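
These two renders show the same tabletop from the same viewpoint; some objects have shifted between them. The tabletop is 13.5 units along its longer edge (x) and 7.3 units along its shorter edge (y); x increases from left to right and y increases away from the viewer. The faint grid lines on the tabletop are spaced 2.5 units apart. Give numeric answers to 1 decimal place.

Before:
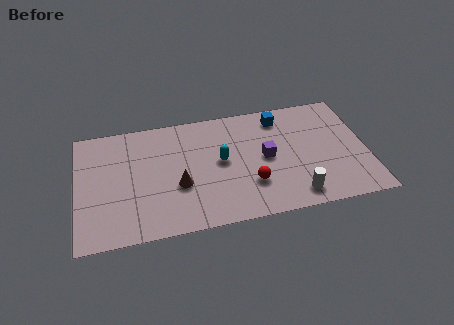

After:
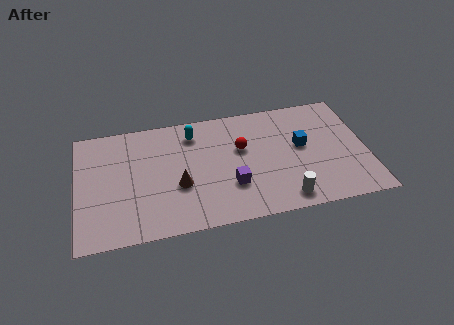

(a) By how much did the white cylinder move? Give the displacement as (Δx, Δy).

(-0.5, -0.1)

From the two frames, the white cylinder sits at roughly (10.0, 1.1) before and (9.5, 1.0) after.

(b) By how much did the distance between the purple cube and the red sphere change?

+0.6

The distance was about 1.7 in the first image and 2.3 in the second, so they moved 0.6 units further apart.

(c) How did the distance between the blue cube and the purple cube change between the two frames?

+1.3

The distance was about 2.5 in the first image and 3.8 in the second, so they moved 1.3 units further apart.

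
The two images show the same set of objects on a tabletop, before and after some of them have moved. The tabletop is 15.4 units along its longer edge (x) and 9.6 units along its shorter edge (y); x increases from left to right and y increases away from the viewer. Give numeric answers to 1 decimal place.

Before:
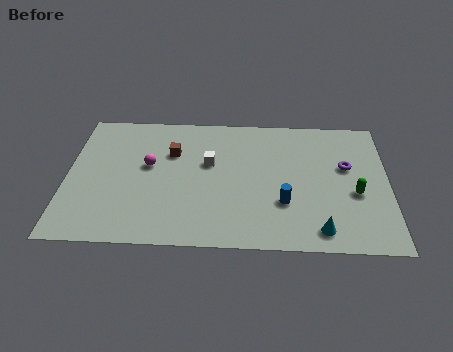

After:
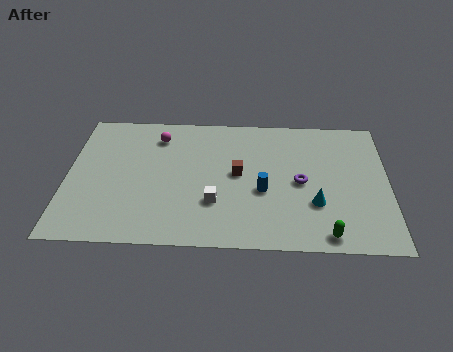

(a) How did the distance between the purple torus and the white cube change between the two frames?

-2.2

They were about 6.6 units apart before and 4.4 after — 2.2 units closer together.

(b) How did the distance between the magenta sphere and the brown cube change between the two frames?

+3.2

They were about 1.5 units apart before and 4.7 after — 3.2 units further apart.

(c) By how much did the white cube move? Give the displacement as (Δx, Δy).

(0.3, -2.8)

The white cube was at about (6.8, 5.8) and moved to about (7.1, 3.0).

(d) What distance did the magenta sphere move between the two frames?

2.2

The magenta sphere moved from about (3.9, 5.5) to (4.3, 7.7), a distance of √(0.4² + 2.2²) ≈ 2.2.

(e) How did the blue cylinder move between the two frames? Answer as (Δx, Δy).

(-1.0, 0.8)

From the two frames, the blue cylinder sits at roughly (10.4, 3.1) before and (9.4, 3.9) after.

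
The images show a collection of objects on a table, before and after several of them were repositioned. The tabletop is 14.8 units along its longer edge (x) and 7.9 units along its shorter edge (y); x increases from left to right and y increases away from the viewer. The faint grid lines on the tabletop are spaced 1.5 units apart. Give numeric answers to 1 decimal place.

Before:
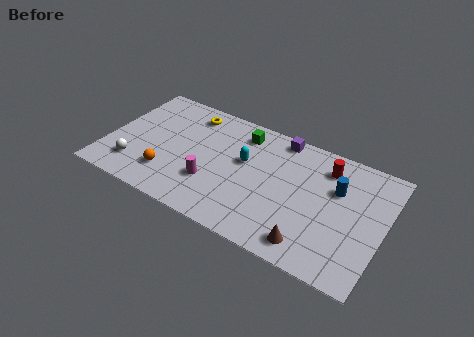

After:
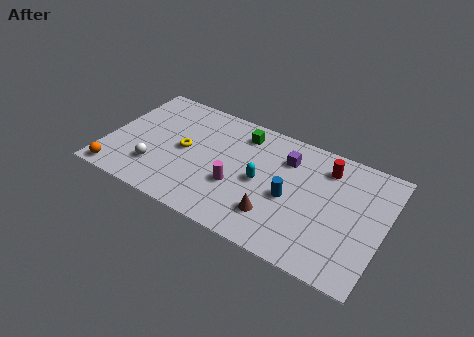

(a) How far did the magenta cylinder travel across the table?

1.4

The magenta cylinder was near (5.8, 2.5) before and (7.1, 2.9) after, so it travelled √(1.3² + 0.4²) ≈ 1.4 units.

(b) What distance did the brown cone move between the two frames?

2.2

The brown cone moved from about (11.3, 1.2) to (9.3, 2.0), a distance of √(2.0² + 0.8²) ≈ 2.2.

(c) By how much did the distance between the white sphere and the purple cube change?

-1.3

Before: roughly 8.9 units apart; after: 7.6. That's 1.3 units closer together.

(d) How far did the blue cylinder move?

2.9

The blue cylinder moved from about (12.2, 5.2) to (9.9, 3.5), a distance of √(2.3² + 1.7²) ≈ 2.9.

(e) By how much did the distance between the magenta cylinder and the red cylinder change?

-1.3

The distance was about 6.9 in the first image and 5.6 in the second, so they moved 1.3 units closer together.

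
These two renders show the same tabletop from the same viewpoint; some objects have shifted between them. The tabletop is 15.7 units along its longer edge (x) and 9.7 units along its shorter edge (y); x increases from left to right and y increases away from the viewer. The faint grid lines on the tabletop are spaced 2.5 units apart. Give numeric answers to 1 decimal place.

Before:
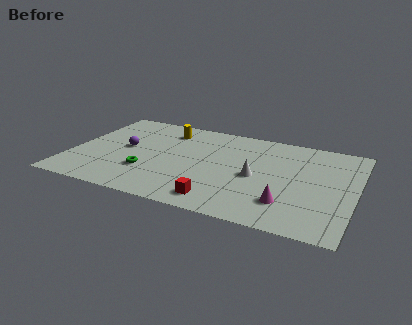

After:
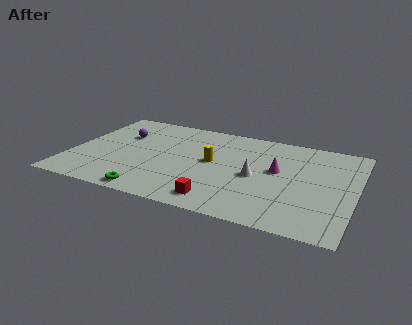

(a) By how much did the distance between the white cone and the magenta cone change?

-1.3

Before: roughly 2.8 units apart; after: 1.5. That's 1.3 units closer together.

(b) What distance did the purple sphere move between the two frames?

1.5

From (2.9, 5.1) to (2.5, 6.5), the purple sphere covered √(0.4² + 1.4²) ≈ 1.5 units.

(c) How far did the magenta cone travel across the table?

3.2

From (12.2, 2.4) to (11.4, 5.5), the magenta cone covered √(0.8² + 3.1²) ≈ 3.2 units.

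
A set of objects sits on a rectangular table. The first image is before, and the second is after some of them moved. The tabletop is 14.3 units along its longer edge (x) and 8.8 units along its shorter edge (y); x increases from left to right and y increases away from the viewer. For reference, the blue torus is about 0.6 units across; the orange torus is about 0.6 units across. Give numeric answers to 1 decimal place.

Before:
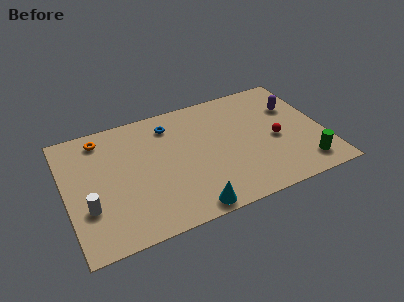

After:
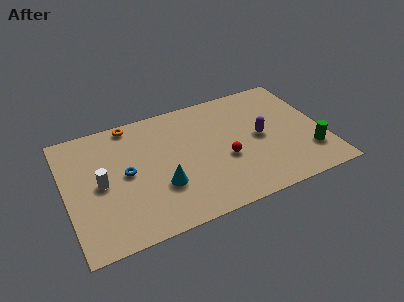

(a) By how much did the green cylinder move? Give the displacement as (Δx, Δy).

(0.4, 0.8)

The green cylinder was at about (12.9, 1.5) and moved to about (13.3, 2.3).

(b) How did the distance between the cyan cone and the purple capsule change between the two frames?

-2.4

The distance was about 8.3 in the first image and 5.9 in the second, so they moved 2.4 units closer together.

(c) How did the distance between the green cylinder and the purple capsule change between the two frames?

-1.2

Before: roughly 4.5 units apart; after: 3.3. That's 1.2 units closer together.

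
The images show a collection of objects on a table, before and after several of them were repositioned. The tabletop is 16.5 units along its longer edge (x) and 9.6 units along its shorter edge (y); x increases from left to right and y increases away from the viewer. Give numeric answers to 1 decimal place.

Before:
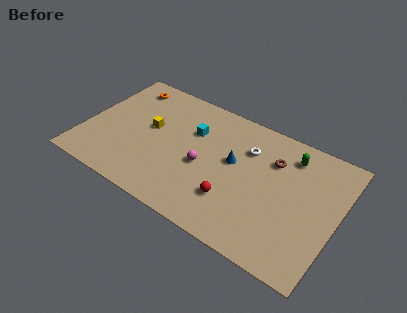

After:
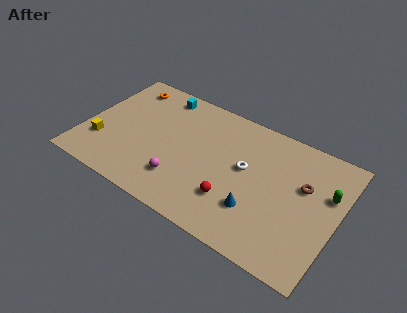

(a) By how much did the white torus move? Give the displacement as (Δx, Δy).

(0.1, -1.5)

The white torus was at about (10.4, 6.9) and moved to about (10.5, 5.4).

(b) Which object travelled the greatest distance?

the yellow cube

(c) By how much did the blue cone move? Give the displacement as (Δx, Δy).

(1.9, -2.7)

The blue cone started near (9.7, 5.5) and ended near (11.6, 2.8).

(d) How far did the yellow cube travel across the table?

3.8

The yellow cube was near (4.1, 5.4) before and (1.3, 2.8) after, so it travelled √(2.8² + 2.6²) ≈ 3.8 units.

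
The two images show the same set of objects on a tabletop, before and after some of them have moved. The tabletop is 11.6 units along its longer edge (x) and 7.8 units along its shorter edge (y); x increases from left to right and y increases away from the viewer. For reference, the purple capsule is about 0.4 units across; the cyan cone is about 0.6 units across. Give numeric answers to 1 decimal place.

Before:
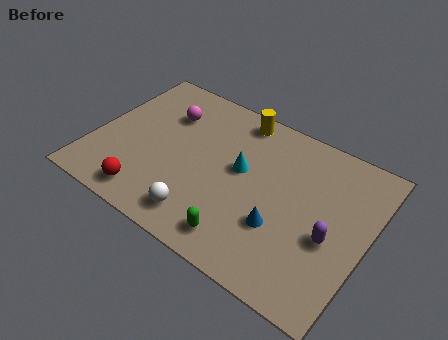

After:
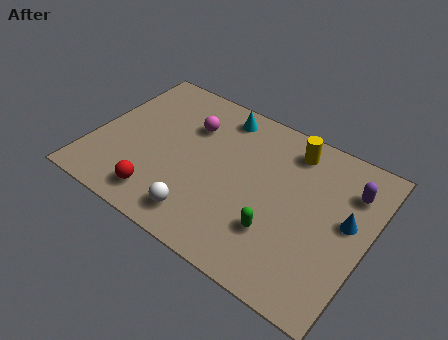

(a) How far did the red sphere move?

0.5

The red sphere was near (2.8, 1.1) before and (3.3, 1.3) after, so it travelled √(0.5² + 0.2²) ≈ 0.5 units.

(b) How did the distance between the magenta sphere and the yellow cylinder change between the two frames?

+1.1

Before: roughly 3.2 units apart; after: 4.3. That's 1.1 units further apart.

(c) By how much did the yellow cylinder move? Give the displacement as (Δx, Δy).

(2.4, -0.4)

The yellow cylinder started near (5.6, 6.9) and ended near (8.0, 6.5).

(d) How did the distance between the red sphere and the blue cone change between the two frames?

+2.4

They were about 5.6 units apart before and 8.0 after — 2.4 units further apart.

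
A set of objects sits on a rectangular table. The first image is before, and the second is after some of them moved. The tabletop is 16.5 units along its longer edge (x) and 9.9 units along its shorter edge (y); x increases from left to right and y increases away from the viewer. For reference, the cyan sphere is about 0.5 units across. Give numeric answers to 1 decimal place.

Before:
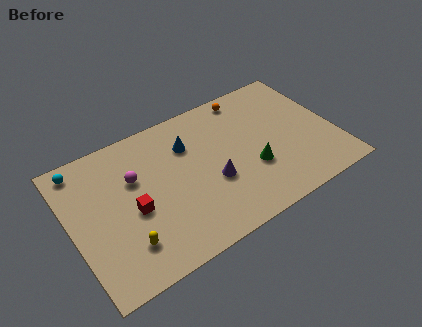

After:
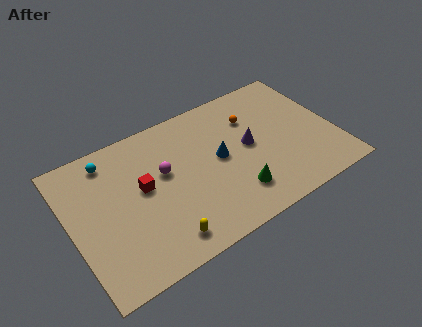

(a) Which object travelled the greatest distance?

the purple cone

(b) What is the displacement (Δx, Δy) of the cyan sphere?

(1.7, -0.3)

The cyan sphere started near (1.1, 8.7) and ended near (2.8, 8.4).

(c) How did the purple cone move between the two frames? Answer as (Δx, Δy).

(2.6, 1.4)

The purple cone was at about (8.6, 3.8) and moved to about (11.2, 5.2).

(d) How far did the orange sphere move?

1.7

From (11.7, 8.8) to (11.7, 7.1), the orange sphere covered √(0.0² + 1.7²) ≈ 1.7 units.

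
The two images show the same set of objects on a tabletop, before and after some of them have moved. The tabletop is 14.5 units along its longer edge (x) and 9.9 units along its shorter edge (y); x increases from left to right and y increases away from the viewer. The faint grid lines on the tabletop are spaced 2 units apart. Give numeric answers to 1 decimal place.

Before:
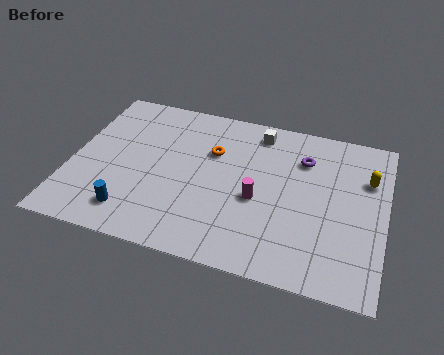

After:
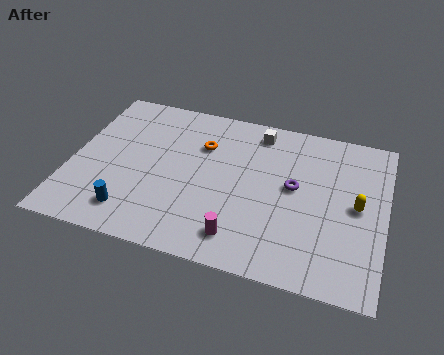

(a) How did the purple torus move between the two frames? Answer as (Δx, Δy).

(-0.3, -1.9)

From the two frames, the purple torus sits at roughly (10.6, 7.3) before and (10.3, 5.4) after.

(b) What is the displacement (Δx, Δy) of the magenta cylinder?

(-0.6, -2.5)

From the two frames, the magenta cylinder sits at roughly (8.7, 4.2) before and (8.1, 1.7) after.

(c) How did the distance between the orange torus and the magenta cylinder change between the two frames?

+2.3

The distance was about 3.3 in the first image and 5.6 in the second, so they moved 2.3 units further apart.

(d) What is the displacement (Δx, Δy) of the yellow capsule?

(-0.4, -1.8)

From the two frames, the yellow capsule sits at roughly (13.6, 6.8) before and (13.2, 5.0) after.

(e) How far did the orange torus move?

0.6

The orange torus moved from about (6.4, 6.6) to (5.9, 6.9), a distance of √(0.5² + 0.3²) ≈ 0.6.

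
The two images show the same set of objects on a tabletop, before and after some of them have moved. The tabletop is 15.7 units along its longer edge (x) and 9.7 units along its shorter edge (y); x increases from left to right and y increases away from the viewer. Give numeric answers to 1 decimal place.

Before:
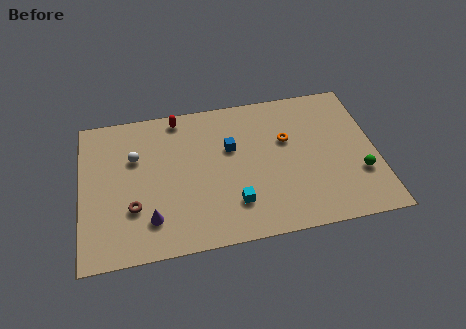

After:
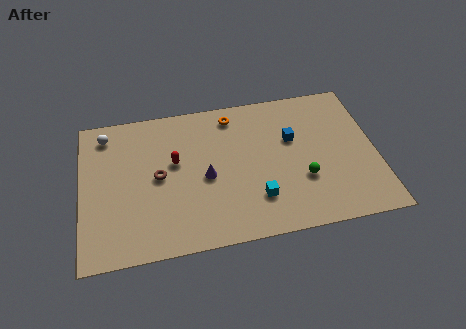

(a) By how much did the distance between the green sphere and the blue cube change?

-4.5

Before: roughly 7.3 units apart; after: 2.8. That's 4.5 units closer together.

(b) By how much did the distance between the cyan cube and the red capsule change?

-1.6

Before: roughly 6.9 units apart; after: 5.3. That's 1.6 units closer together.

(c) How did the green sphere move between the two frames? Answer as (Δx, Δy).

(-3.0, 0.2)

The green sphere started near (14.7, 3.1) and ended near (11.7, 3.3).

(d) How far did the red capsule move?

3.0

The red capsule moved from about (5.3, 8.7) to (5.0, 5.7), a distance of √(0.3² + 3.0²) ≈ 3.0.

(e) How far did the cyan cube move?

1.2

The cyan cube moved from about (8.0, 2.4) to (9.2, 2.5), a distance of √(1.2² + 0.1²) ≈ 1.2.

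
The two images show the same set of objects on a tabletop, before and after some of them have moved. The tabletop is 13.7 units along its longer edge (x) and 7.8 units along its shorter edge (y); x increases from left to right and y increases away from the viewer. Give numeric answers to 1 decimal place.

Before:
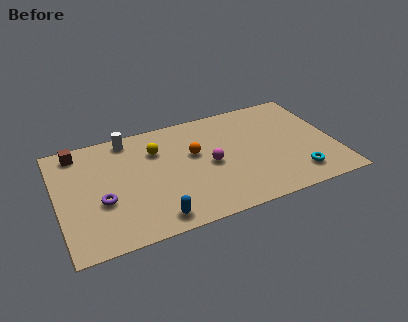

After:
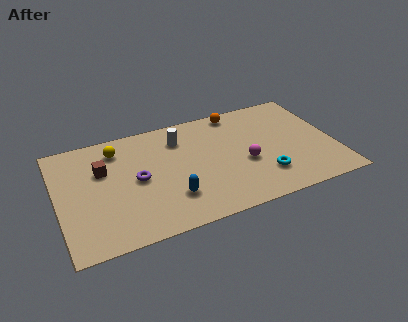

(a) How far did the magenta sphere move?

1.8

The magenta sphere moved from about (7.5, 3.7) to (9.2, 3.2), a distance of √(1.7² + 0.5²) ≈ 1.8.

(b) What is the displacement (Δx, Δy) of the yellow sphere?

(-1.9, 0.7)

From the two frames, the yellow sphere sits at roughly (5.0, 5.6) before and (3.1, 6.3) after.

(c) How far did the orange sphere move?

3.3

From (6.8, 4.7) to (9.2, 7.0), the orange sphere covered √(2.4² + 2.3²) ≈ 3.3 units.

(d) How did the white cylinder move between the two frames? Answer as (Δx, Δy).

(2.5, -0.9)

The white cylinder was at about (3.7, 6.9) and moved to about (6.2, 6.0).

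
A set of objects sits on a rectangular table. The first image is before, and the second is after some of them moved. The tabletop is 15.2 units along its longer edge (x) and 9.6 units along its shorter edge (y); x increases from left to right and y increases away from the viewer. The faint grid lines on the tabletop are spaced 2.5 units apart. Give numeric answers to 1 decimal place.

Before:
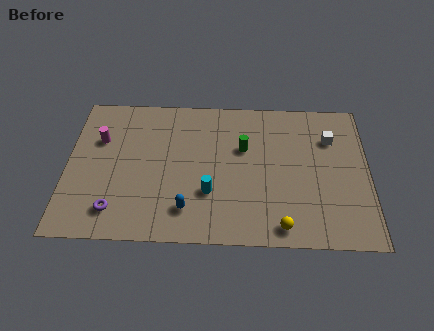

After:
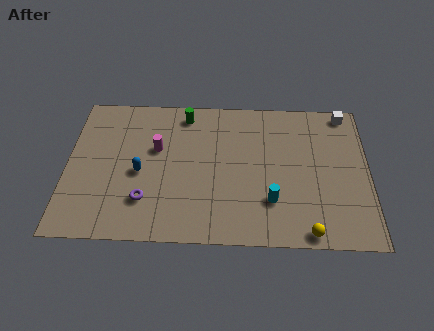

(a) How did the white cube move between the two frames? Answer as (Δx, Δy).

(0.8, 1.8)

From the two frames, the white cube sits at roughly (13.3, 6.9) before and (14.1, 8.7) after.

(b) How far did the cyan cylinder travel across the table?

3.1

The cyan cylinder moved from about (7.2, 3.1) to (10.3, 2.7), a distance of √(3.1² + 0.4²) ≈ 3.1.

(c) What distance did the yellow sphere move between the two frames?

1.3

From (10.8, 1.1) to (12.1, 0.8), the yellow sphere covered √(1.3² + 0.3²) ≈ 1.3 units.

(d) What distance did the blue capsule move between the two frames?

3.3

The blue capsule was near (6.1, 2.0) before and (3.7, 4.3) after, so it travelled √(2.4² + 2.3²) ≈ 3.3 units.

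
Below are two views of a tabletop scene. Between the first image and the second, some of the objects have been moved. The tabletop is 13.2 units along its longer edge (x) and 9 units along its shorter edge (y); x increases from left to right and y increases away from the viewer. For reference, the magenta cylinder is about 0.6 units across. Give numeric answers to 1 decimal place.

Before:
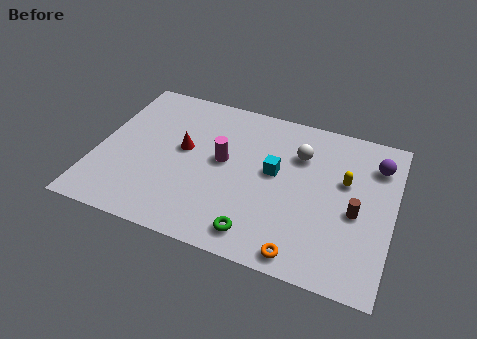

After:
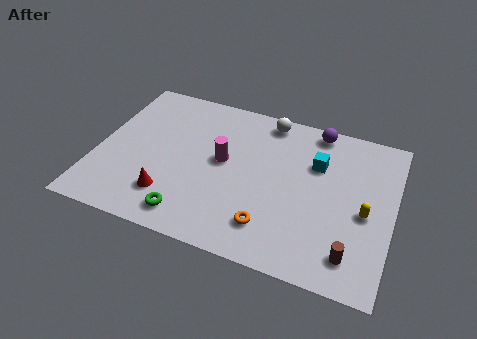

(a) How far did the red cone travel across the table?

2.9

The red cone moved from about (3.8, 5.0) to (3.5, 2.1), a distance of √(0.3² + 2.9²) ≈ 2.9.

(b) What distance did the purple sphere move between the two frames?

3.0

The purple sphere moved from about (12.3, 6.9) to (9.5, 8.1), a distance of √(2.8² + 1.2²) ≈ 3.0.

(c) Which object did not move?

the magenta cylinder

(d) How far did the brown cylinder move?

2.3

The brown cylinder moved from about (11.6, 3.9) to (11.6, 1.6), a distance of √(0.0² + 2.3²) ≈ 2.3.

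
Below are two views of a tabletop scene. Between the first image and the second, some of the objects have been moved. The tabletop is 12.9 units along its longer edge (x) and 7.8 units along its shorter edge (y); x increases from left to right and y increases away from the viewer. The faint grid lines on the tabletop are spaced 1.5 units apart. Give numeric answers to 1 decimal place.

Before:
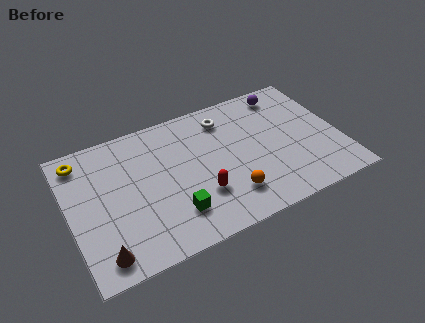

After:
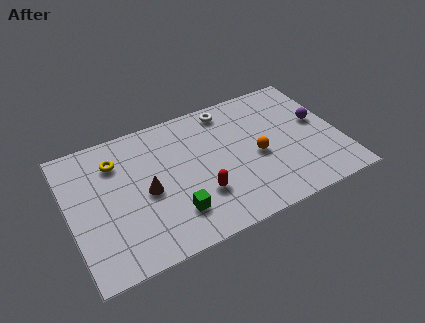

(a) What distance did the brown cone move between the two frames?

3.5

The brown cone was near (1.2, 1.1) before and (3.6, 3.6) after, so it travelled √(2.4² + 2.5²) ≈ 3.5 units.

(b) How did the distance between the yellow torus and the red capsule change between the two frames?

-1.7

The distance was about 6.7 in the first image and 5.0 in the second, so they moved 1.7 units closer together.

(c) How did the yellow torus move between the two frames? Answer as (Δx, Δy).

(1.6, -0.7)

From the two frames, the yellow torus sits at roughly (0.8, 6.6) before and (2.4, 5.9) after.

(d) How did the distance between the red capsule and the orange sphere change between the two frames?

+1.7

Before: roughly 1.4 units apart; after: 3.1. That's 1.7 units further apart.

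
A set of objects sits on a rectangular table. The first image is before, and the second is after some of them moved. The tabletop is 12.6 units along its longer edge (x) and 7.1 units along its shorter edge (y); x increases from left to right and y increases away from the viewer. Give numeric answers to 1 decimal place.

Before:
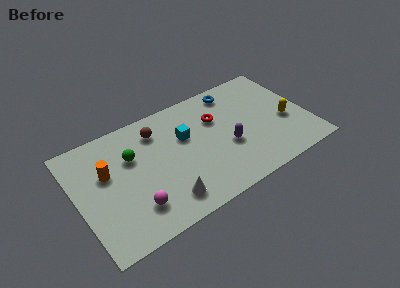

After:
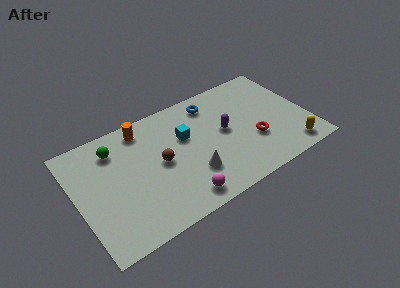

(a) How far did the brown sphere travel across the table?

2.0

From (4.6, 5.6) to (4.5, 3.6), the brown sphere covered √(0.1² + 2.0²) ≈ 2.0 units.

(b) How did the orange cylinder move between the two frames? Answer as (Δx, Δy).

(2.2, 1.7)

The orange cylinder was at about (1.7, 4.4) and moved to about (3.9, 6.1).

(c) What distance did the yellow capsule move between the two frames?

1.9

The yellow capsule was near (11.4, 2.9) before and (11.3, 1.0) after, so it travelled √(0.1² + 1.9²) ≈ 1.9 units.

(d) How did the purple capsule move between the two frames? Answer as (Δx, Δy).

(0.0, 1.0)

From the two frames, the purple capsule sits at roughly (8.1, 2.8) before and (8.1, 3.8) after.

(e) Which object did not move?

the cyan cube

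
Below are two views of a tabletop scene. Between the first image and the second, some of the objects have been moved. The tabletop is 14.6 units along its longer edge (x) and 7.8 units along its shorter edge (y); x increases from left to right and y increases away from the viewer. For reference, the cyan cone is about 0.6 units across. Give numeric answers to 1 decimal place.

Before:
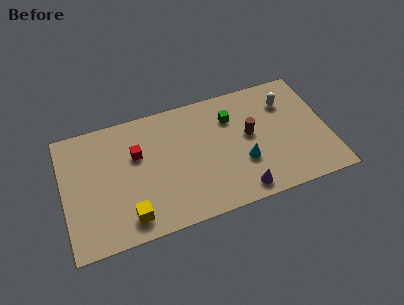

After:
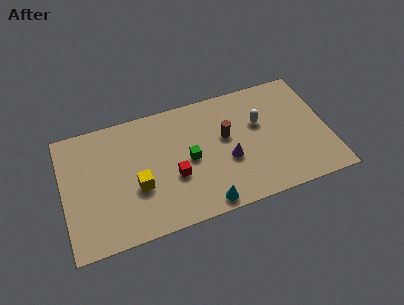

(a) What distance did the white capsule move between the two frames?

1.8

From (12.5, 5.8) to (10.9, 4.9), the white capsule covered √(1.6² + 0.9²) ≈ 1.8 units.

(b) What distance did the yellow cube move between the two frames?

1.8

The yellow cube was near (3.4, 1.3) before and (4.0, 3.0) after, so it travelled √(0.6² + 1.7²) ≈ 1.8 units.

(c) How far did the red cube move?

2.8

The red cube moved from about (4.1, 5.0) to (6.0, 3.0), a distance of √(1.9² + 2.0²) ≈ 2.8.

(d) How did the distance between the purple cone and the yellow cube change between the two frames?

-1.1

The distance was about 6.1 in the first image and 5.0 in the second, so they moved 1.1 units closer together.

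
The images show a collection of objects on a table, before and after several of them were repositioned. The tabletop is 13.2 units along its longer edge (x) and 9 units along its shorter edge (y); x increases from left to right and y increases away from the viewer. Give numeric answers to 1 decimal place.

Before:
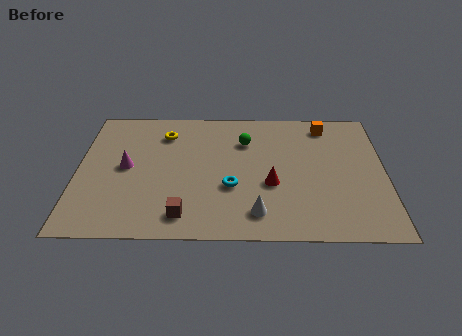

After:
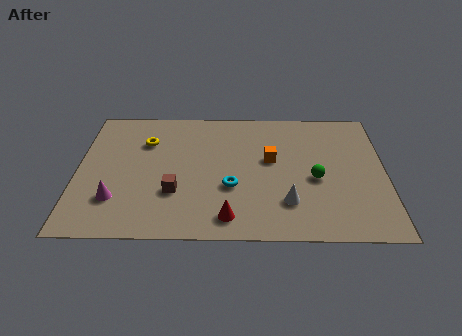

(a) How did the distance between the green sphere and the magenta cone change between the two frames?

+3.2

Before: roughly 5.4 units apart; after: 8.6. That's 3.2 units further apart.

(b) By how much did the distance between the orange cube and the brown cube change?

-4.1

The distance was about 8.8 in the first image and 4.7 in the second, so they moved 4.1 units closer together.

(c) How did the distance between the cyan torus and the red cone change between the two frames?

+0.3

Before: roughly 1.7 units apart; after: 2.0. That's 0.3 units further apart.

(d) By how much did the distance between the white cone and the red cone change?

+0.7

Before: roughly 2.0 units apart; after: 2.7. That's 0.7 units further apart.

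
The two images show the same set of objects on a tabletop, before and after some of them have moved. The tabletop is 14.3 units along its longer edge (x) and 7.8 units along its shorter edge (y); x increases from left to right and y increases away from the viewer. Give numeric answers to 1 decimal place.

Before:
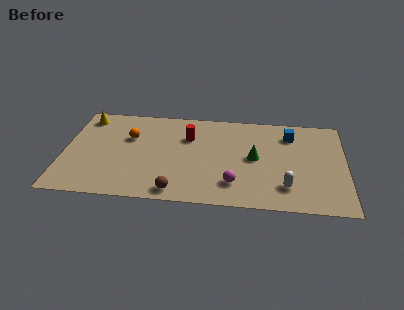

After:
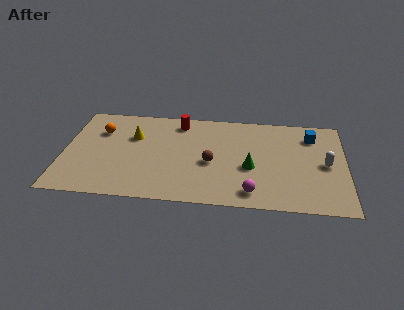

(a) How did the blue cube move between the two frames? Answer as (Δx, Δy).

(1.1, 0.0)

The blue cube started near (11.5, 6.1) and ended near (12.6, 6.1).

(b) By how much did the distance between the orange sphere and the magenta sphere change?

+2.6

The distance was about 6.3 in the first image and 8.9 in the second, so they moved 2.6 units further apart.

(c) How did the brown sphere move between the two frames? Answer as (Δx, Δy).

(1.7, 2.5)

From the two frames, the brown sphere sits at roughly (5.8, 0.9) before and (7.5, 3.4) after.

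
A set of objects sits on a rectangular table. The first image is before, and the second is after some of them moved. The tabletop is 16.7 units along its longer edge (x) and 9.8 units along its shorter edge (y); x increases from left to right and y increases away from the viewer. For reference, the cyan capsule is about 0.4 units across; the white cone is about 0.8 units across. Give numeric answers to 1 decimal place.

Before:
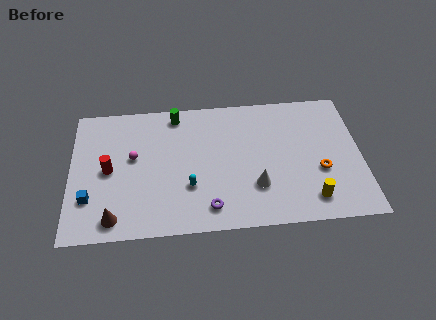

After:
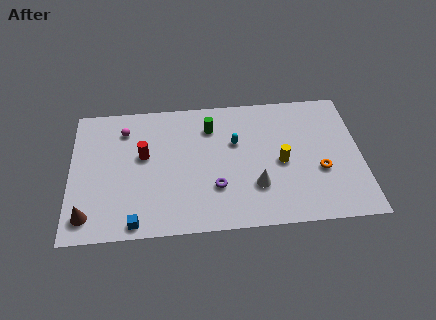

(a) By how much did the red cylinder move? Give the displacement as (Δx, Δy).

(2.0, 0.9)

The red cylinder was at about (2.2, 4.8) and moved to about (4.2, 5.7).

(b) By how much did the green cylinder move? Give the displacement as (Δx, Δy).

(2.0, -1.1)

The green cylinder was at about (6.1, 8.6) and moved to about (8.1, 7.5).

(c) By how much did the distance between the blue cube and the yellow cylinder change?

-3.5

Before: roughly 12.6 units apart; after: 9.1. That's 3.5 units closer together.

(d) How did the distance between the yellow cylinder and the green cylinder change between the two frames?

-5.3

They were about 10.3 units apart before and 5.0 after — 5.3 units closer together.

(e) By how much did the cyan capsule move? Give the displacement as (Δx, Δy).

(2.7, 3.0)

The cyan capsule started near (6.8, 3.2) and ended near (9.5, 6.2).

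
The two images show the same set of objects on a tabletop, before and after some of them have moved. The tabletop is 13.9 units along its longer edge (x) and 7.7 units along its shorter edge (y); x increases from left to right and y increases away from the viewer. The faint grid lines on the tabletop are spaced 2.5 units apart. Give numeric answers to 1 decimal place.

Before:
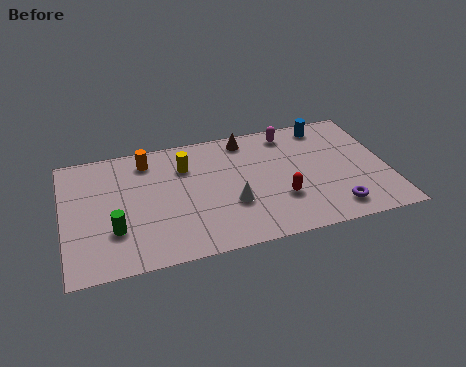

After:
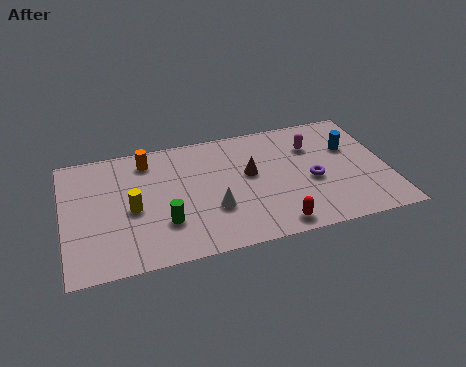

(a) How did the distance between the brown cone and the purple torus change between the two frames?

-3.6

Before: roughly 6.4 units apart; after: 2.8. That's 3.6 units closer together.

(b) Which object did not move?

the orange cylinder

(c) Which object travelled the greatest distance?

the yellow cylinder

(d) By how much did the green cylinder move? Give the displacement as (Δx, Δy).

(2.1, -0.1)

The green cylinder was at about (2.1, 2.4) and moved to about (4.2, 2.3).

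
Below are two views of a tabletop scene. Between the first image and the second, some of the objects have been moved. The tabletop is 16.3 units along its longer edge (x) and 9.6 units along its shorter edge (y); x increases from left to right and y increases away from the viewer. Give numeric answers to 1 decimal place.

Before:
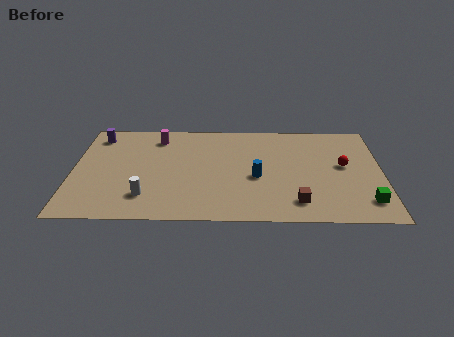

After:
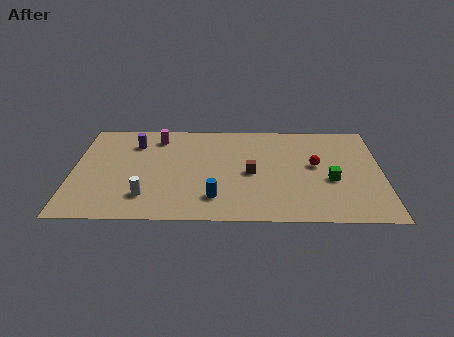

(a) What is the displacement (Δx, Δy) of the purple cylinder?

(2.0, -0.7)

From the two frames, the purple cylinder sits at roughly (1.2, 8.0) before and (3.2, 7.3) after.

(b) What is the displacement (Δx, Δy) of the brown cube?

(-2.4, 2.7)

The brown cube was at about (11.8, 1.8) and moved to about (9.4, 4.5).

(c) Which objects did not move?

the magenta cylinder and the white cylinder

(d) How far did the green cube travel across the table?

2.7

The green cube moved from about (15.4, 1.9) to (13.6, 3.9), a distance of √(1.8² + 2.0²) ≈ 2.7.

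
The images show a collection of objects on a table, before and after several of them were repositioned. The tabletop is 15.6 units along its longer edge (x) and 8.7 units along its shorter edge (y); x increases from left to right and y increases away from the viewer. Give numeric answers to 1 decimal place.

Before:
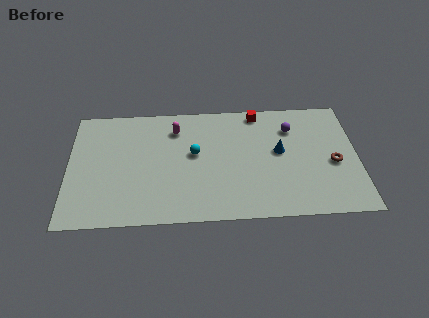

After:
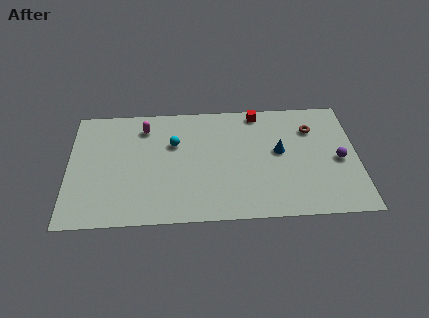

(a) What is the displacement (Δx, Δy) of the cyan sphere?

(-1.1, 0.8)

From the two frames, the cyan sphere sits at roughly (6.8, 4.9) before and (5.7, 5.7) after.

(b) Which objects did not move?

the red cube and the blue cone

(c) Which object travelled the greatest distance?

the purple sphere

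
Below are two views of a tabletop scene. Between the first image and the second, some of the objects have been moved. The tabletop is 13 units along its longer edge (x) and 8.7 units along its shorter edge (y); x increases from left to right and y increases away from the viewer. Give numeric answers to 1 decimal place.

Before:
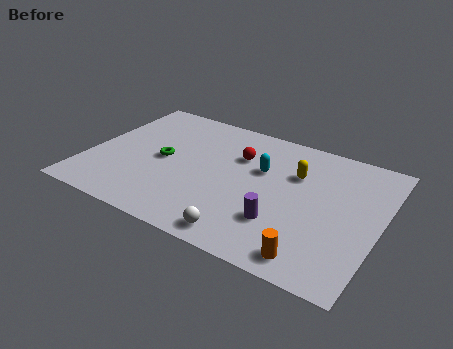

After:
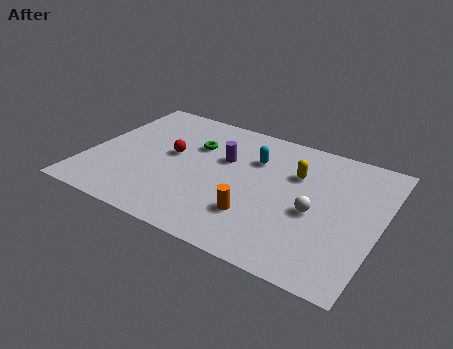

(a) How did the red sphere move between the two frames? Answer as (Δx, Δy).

(-2.9, -1.2)

The red sphere was at about (6.5, 6.0) and moved to about (3.6, 4.8).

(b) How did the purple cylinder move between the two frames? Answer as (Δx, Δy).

(-3.0, 3.0)

The purple cylinder was at about (8.9, 2.5) and moved to about (5.9, 5.5).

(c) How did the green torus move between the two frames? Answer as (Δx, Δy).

(1.2, 1.6)

From the two frames, the green torus sits at roughly (3.3, 4.3) before and (4.5, 5.9) after.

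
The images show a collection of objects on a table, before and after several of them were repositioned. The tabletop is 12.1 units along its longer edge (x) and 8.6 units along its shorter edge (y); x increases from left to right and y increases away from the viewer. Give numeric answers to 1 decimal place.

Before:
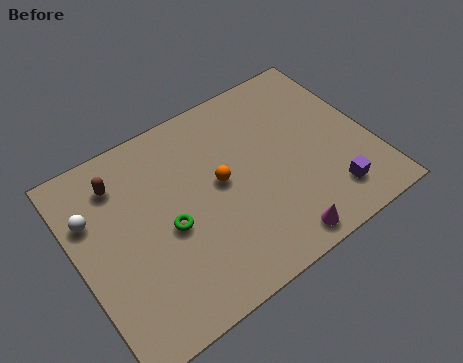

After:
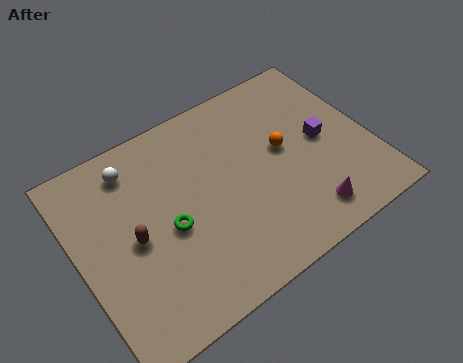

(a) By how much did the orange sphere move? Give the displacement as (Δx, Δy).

(2.7, 0.1)

From the two frames, the orange sphere sits at roughly (5.9, 4.6) before and (8.6, 4.7) after.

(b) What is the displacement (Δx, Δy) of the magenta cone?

(1.3, 0.5)

From the two frames, the magenta cone sits at roughly (7.6, 0.9) before and (8.9, 1.4) after.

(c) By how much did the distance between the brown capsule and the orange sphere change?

+2.0

The distance was about 4.4 in the first image and 6.4 in the second, so they moved 2.0 units further apart.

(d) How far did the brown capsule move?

2.7

From (2.1, 6.8) to (2.2, 4.1), the brown capsule covered √(0.1² + 2.7²) ≈ 2.7 units.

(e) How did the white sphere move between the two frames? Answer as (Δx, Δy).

(1.9, 1.2)

The white sphere was at about (0.8, 5.9) and moved to about (2.7, 7.1).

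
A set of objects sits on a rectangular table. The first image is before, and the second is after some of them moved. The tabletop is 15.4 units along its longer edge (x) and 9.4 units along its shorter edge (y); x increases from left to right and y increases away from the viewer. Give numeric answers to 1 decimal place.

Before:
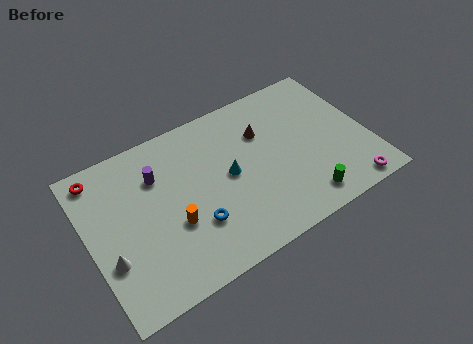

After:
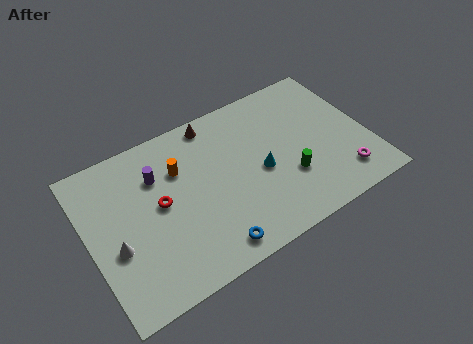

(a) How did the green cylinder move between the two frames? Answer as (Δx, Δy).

(-0.5, 1.7)

From the two frames, the green cylinder sits at roughly (11.3, 1.4) before and (10.8, 3.1) after.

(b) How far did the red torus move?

4.3

From (1.0, 8.2) to (3.9, 5.0), the red torus covered √(2.9² + 3.2²) ≈ 4.3 units.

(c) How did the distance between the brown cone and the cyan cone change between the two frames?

+1.9

Before: roughly 2.8 units apart; after: 4.7. That's 1.9 units further apart.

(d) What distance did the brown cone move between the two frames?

3.1

The brown cone was near (9.9, 6.5) before and (7.4, 8.4) after, so it travelled √(2.5² + 1.9²) ≈ 3.1 units.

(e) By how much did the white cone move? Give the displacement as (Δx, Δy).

(0.4, 0.5)

The white cone was at about (0.9, 3.2) and moved to about (1.3, 3.7).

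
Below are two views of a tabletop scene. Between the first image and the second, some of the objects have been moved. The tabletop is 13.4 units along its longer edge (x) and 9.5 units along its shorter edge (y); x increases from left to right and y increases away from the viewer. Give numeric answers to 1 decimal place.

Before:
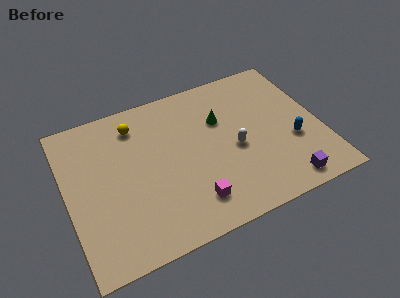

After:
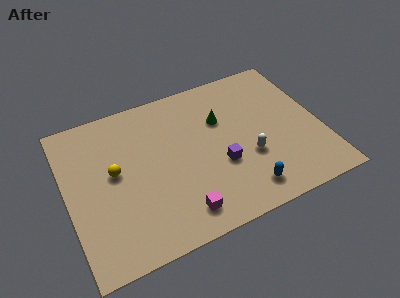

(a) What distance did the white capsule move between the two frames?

1.0

From (8.8, 4.2) to (9.4, 3.4), the white capsule covered √(0.6² + 0.8²) ≈ 1.0 units.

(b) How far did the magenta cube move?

0.8

The magenta cube was near (6.2, 1.9) before and (5.5, 1.5) after, so it travelled √(0.7² + 0.4²) ≈ 0.8 units.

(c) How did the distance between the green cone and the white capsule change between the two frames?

+0.9

The distance was about 2.2 in the first image and 3.1 in the second, so they moved 0.9 units further apart.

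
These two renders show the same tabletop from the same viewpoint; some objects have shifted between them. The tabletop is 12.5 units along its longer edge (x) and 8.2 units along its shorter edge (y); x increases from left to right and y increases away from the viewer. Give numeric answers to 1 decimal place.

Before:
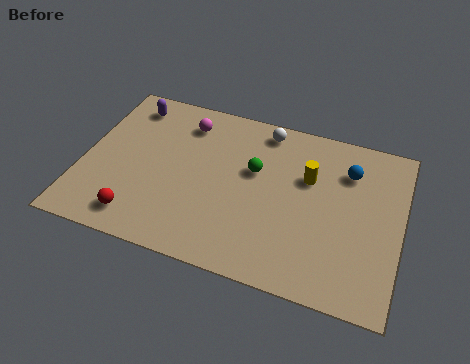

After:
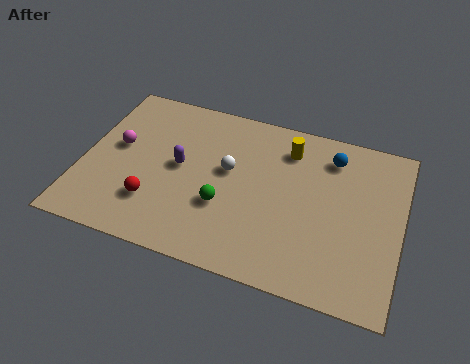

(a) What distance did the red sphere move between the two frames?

1.0

From (2.5, 1.3) to (3.0, 2.2), the red sphere covered √(0.5² + 0.9²) ≈ 1.0 units.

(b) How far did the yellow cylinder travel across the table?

1.5

The yellow cylinder moved from about (8.8, 5.3) to (7.9, 6.5), a distance of √(0.9² + 1.2²) ≈ 1.5.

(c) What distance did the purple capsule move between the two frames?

3.5

From (1.5, 6.9) to (3.8, 4.3), the purple capsule covered √(2.3² + 2.6²) ≈ 3.5 units.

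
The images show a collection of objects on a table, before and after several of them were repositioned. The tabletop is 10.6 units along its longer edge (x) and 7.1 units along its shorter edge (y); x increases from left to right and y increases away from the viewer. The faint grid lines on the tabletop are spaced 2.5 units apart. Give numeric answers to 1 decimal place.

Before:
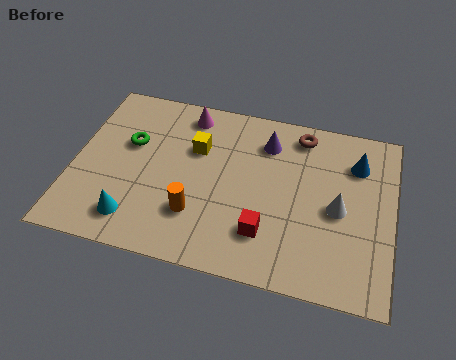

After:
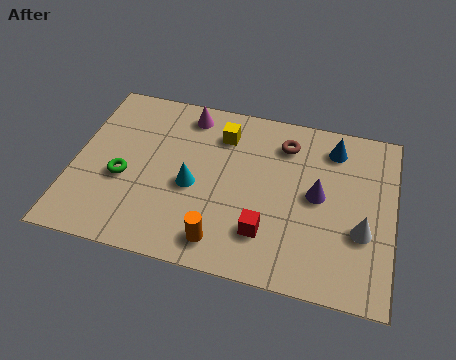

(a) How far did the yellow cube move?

1.1

From (4.0, 4.7) to (4.8, 5.5), the yellow cube covered √(0.8² + 0.8²) ≈ 1.1 units.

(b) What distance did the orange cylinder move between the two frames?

1.3

From (4.2, 2.0) to (5.1, 1.1), the orange cylinder covered √(0.9² + 0.9²) ≈ 1.3 units.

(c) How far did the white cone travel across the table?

1.1

From (8.8, 3.3) to (9.6, 2.6), the white cone covered √(0.8² + 0.7²) ≈ 1.1 units.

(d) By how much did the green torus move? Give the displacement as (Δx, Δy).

(-0.1, -1.5)

The green torus was at about (1.8, 4.4) and moved to about (1.7, 2.9).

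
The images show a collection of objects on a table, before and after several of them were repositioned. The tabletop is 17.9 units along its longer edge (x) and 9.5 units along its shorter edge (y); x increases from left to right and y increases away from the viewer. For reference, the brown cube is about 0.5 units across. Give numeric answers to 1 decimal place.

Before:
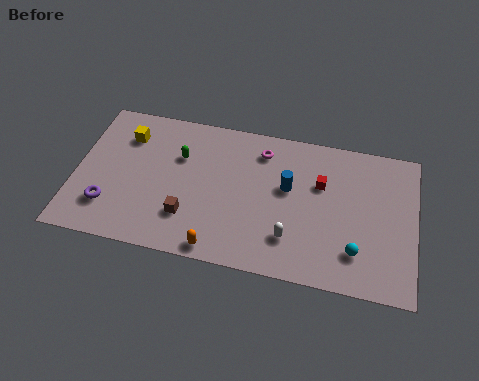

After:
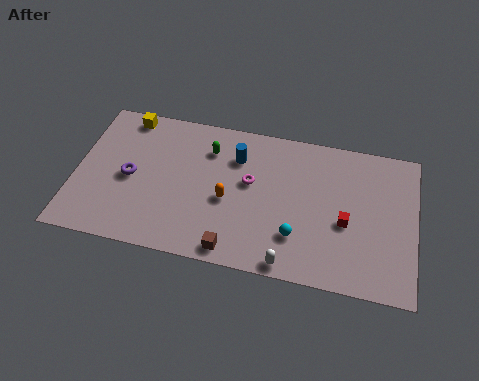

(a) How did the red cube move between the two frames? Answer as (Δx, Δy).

(1.4, -2.2)

The red cube was at about (12.9, 6.2) and moved to about (14.3, 4.0).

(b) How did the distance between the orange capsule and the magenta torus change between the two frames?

-5.3

The distance was about 7.1 in the first image and 1.8 in the second, so they moved 5.3 units closer together.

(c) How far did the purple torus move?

2.3

From (1.9, 2.4) to (2.9, 4.5), the purple torus covered √(1.0² + 2.1²) ≈ 2.3 units.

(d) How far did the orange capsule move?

3.2

From (7.8, 0.9) to (8.1, 4.1), the orange capsule covered √(0.3² + 3.2²) ≈ 3.2 units.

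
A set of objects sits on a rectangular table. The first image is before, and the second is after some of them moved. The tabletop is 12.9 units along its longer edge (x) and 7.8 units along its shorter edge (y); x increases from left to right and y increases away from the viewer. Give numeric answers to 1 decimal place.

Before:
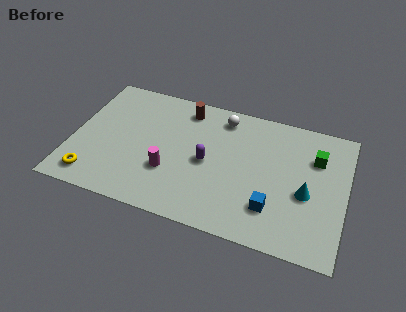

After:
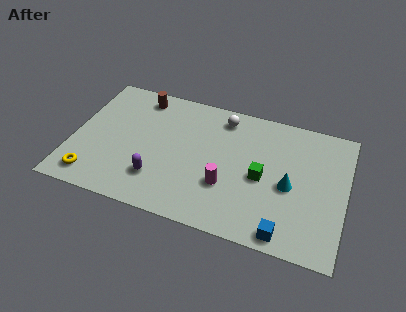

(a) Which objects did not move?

the yellow torus and the white sphere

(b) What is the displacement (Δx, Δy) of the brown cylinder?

(-2.2, 0.1)

The brown cylinder started near (5.1, 6.6) and ended near (2.9, 6.7).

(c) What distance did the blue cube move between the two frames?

1.4

The blue cube moved from about (9.6, 2.0) to (10.3, 0.8), a distance of √(0.7² + 1.2²) ≈ 1.4.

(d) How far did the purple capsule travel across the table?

2.8

The purple capsule was near (6.4, 3.7) before and (4.2, 2.0) after, so it travelled √(2.2² + 1.7²) ≈ 2.8 units.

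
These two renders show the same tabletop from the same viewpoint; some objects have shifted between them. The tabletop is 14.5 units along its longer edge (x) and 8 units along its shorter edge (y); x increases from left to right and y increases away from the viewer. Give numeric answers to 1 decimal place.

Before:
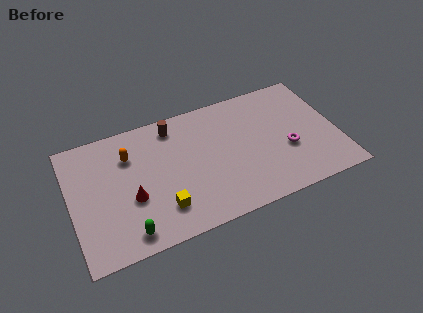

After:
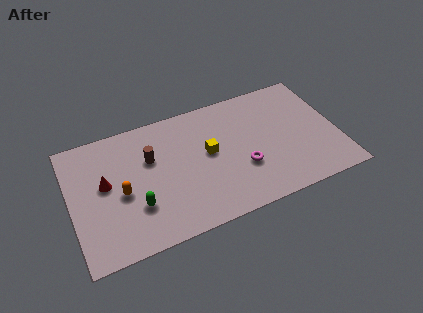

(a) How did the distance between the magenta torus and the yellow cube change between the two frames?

-4.8

Before: roughly 7.1 units apart; after: 2.3. That's 4.8 units closer together.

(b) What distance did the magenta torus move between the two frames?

2.5

From (11.7, 3.1) to (9.2, 2.8), the magenta torus covered √(2.5² + 0.3²) ≈ 2.5 units.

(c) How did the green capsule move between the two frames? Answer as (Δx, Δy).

(0.6, 1.4)

The green capsule started near (2.8, 1.1) and ended near (3.4, 2.5).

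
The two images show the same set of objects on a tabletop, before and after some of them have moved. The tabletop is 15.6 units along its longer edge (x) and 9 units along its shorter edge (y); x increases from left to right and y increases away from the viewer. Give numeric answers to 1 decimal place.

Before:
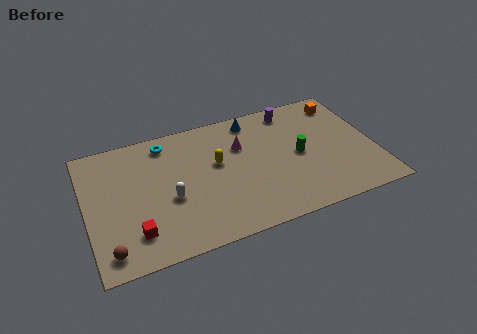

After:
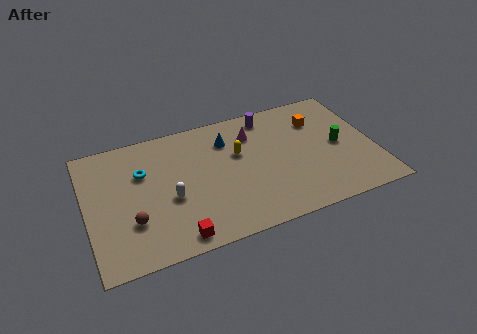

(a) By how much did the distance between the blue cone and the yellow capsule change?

-2.0

Before: roughly 3.3 units apart; after: 1.3. That's 2.0 units closer together.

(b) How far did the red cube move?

2.3

From (2.4, 2.0) to (4.5, 1.0), the red cube covered √(2.1² + 1.0²) ≈ 2.3 units.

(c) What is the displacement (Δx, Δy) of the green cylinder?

(2.2, 0.0)

The green cylinder was at about (11.5, 4.4) and moved to about (13.7, 4.4).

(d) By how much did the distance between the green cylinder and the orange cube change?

-1.8

The distance was about 4.2 in the first image and 2.4 in the second, so they moved 1.8 units closer together.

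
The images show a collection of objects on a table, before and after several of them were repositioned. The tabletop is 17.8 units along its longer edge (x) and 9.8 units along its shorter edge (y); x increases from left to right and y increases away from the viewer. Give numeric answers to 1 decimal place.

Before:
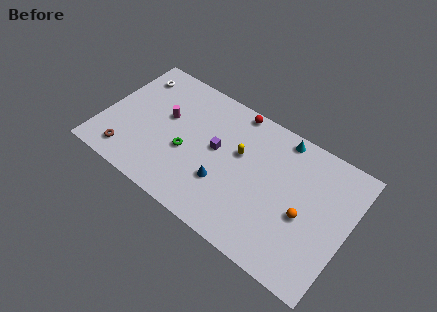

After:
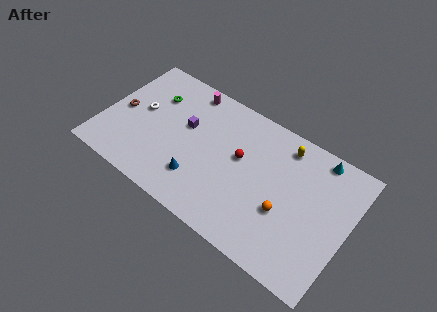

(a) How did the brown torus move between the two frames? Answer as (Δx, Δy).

(-1.1, 3.1)

From the two frames, the brown torus sits at roughly (2.3, 1.6) before and (1.2, 4.7) after.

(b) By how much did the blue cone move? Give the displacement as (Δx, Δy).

(-1.7, -0.7)

The blue cone was at about (9.1, 3.2) and moved to about (7.4, 2.5).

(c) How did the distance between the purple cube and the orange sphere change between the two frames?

+1.3

They were about 6.7 units apart before and 8.0 after — 1.3 units further apart.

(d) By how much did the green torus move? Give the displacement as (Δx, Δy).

(-3.0, 3.0)

From the two frames, the green torus sits at roughly (6.2, 4.0) before and (3.2, 7.0) after.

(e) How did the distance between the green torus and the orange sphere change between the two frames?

+2.2

They were about 8.6 units apart before and 10.8 after — 2.2 units further apart.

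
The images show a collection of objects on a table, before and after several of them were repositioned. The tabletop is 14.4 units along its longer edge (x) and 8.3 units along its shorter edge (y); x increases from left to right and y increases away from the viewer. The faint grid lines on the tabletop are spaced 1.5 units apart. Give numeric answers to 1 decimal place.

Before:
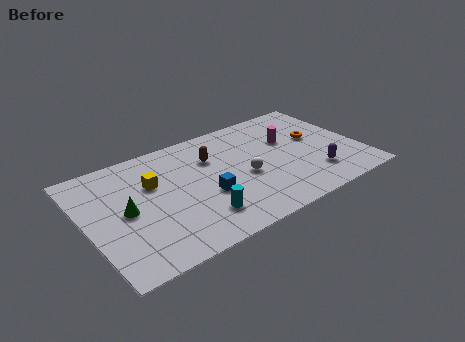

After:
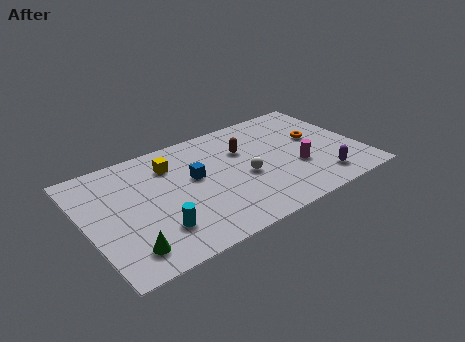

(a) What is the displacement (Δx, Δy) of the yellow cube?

(1.1, 0.9)

From the two frames, the yellow cube sits at roughly (3.6, 5.4) before and (4.7, 6.3) after.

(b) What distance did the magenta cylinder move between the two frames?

2.3

The magenta cylinder moved from about (10.9, 5.3) to (10.9, 3.0), a distance of √(0.0² + 2.3²) ≈ 2.3.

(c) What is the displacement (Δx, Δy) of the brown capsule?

(1.7, -0.2)

From the two frames, the brown capsule sits at roughly (6.8, 5.8) before and (8.5, 5.6) after.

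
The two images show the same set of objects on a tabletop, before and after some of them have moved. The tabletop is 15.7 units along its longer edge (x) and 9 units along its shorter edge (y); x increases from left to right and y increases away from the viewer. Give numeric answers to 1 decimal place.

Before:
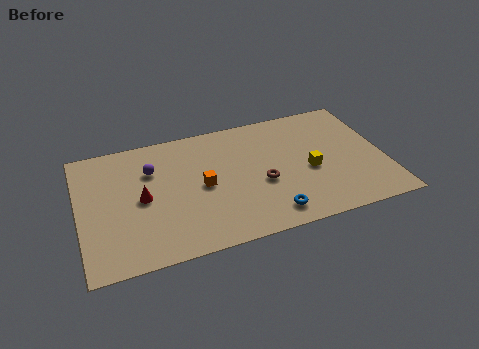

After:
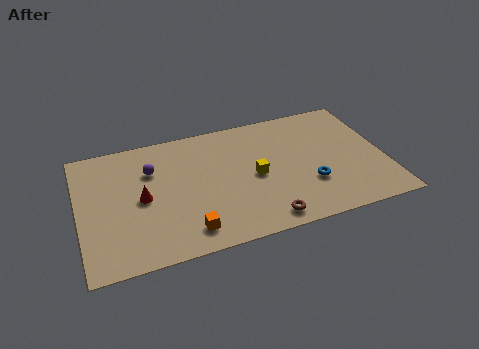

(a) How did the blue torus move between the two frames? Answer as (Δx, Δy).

(2.2, 1.5)

From the two frames, the blue torus sits at roughly (9.5, 1.4) before and (11.7, 2.9) after.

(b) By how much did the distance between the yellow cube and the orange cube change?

-0.9

They were about 5.5 units apart before and 4.6 after — 0.9 units closer together.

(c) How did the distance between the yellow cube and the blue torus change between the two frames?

-0.4

Before: roughly 3.4 units apart; after: 3.0. That's 0.4 units closer together.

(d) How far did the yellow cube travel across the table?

2.8

From (11.8, 3.9) to (9.0, 4.3), the yellow cube covered √(2.8² + 0.4²) ≈ 2.8 units.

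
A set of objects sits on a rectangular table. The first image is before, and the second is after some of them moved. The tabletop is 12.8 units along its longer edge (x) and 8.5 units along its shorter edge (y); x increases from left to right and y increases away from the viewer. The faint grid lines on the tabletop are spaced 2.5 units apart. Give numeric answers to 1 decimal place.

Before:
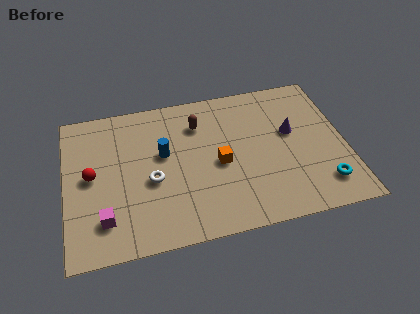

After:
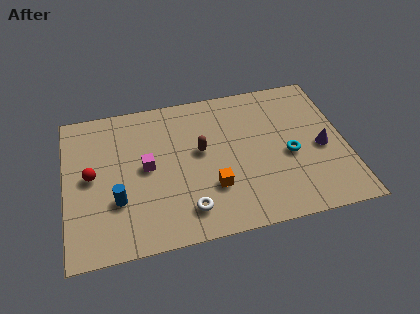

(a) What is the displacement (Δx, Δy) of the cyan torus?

(-1.4, 2.0)

The cyan torus started near (11.6, 1.7) and ended near (10.2, 3.7).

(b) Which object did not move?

the red sphere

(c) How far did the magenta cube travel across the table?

3.2

From (1.7, 1.9) to (3.7, 4.4), the magenta cube covered √(2.0² + 2.5²) ≈ 3.2 units.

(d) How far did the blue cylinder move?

3.1

From (4.5, 5.0) to (2.3, 2.8), the blue cylinder covered √(2.2² + 2.2²) ≈ 3.1 units.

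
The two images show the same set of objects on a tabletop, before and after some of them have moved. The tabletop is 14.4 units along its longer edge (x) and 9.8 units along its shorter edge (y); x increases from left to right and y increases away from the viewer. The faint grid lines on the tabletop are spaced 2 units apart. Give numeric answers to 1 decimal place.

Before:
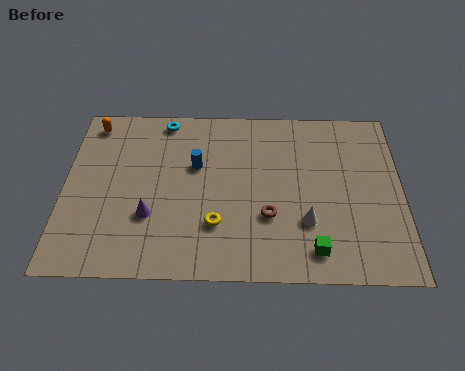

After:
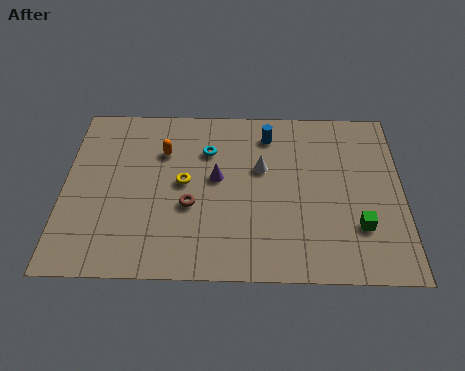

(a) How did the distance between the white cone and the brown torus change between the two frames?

+2.1

The distance was about 1.6 in the first image and 3.7 in the second, so they moved 2.1 units further apart.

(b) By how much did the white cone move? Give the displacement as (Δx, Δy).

(-1.9, 3.0)

The white cone was at about (10.3, 3.0) and moved to about (8.4, 6.0).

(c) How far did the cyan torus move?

2.6

The cyan torus moved from about (4.2, 8.8) to (6.1, 7.0), a distance of √(1.9² + 1.8²) ≈ 2.6.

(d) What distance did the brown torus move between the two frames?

3.3

The brown torus was near (8.7, 3.3) before and (5.4, 3.8) after, so it travelled √(3.3² + 0.5²) ≈ 3.3 units.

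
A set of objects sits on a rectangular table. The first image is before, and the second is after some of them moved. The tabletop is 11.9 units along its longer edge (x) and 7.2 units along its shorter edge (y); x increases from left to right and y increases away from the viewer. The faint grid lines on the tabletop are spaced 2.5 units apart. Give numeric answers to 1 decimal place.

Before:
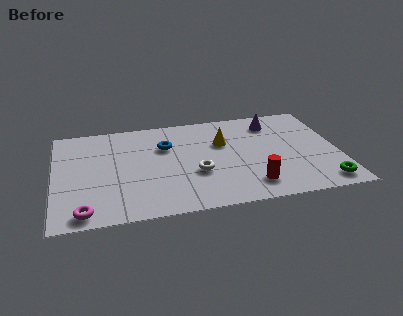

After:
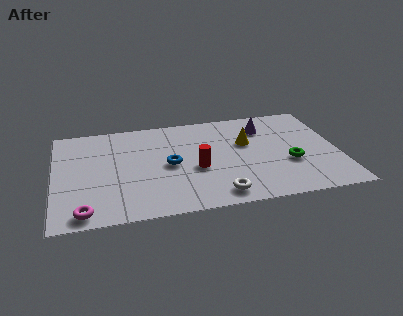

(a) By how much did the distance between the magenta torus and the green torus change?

-1.1

The distance was about 9.9 in the first image and 8.8 in the second, so they moved 1.1 units closer together.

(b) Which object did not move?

the magenta torus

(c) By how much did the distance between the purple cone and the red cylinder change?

-0.7

They were about 4.6 units apart before and 3.9 after — 0.7 units closer together.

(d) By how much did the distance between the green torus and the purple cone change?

-2.2

The distance was about 5.1 in the first image and 2.9 in the second, so they moved 2.2 units closer together.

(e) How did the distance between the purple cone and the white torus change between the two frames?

+0.4

Before: roughly 4.6 units apart; after: 5.0. That's 0.4 units further apart.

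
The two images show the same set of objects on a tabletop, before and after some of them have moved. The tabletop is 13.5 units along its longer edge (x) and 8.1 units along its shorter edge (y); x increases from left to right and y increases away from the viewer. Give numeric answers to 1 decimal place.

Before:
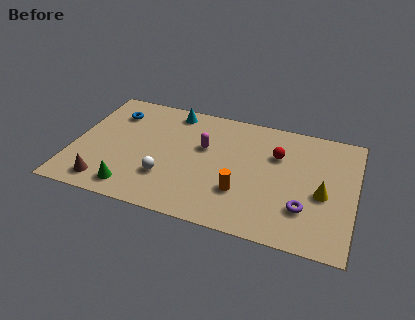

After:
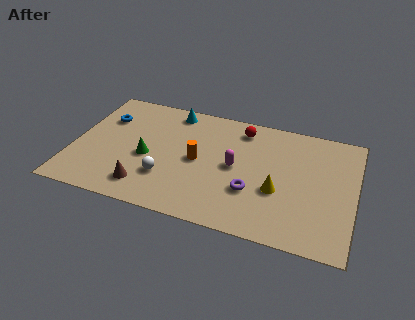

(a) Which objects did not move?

the white sphere and the cyan cone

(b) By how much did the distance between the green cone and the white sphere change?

-0.4

The distance was about 1.9 in the first image and 1.5 in the second, so they moved 0.4 units closer together.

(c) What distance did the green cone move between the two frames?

2.4

The green cone was near (3.1, 1.2) before and (3.6, 3.5) after, so it travelled √(0.5² + 2.3²) ≈ 2.4 units.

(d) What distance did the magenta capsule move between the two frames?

1.8

The magenta capsule moved from about (6.2, 5.0) to (7.8, 4.1), a distance of √(1.6² + 0.9²) ≈ 1.8.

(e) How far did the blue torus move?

0.6

From (1.7, 6.2) to (1.3, 5.7), the blue torus covered √(0.4² + 0.5²) ≈ 0.6 units.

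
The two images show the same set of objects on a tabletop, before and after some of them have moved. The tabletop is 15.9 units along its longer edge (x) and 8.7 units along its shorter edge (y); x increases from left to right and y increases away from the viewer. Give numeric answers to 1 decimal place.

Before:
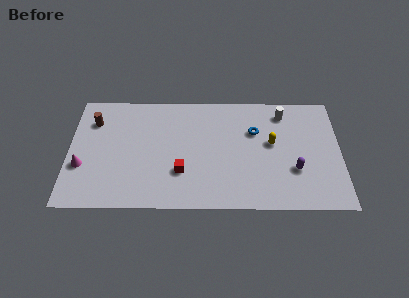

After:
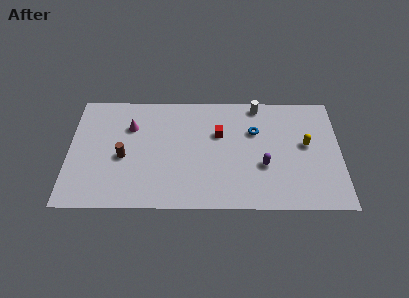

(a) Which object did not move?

the blue torus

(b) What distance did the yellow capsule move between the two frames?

2.0

The yellow capsule was near (11.9, 4.9) before and (13.9, 4.8) after, so it travelled √(2.0² + 0.1²) ≈ 2.0 units.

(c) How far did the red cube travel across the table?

3.6

From (6.6, 2.7) to (8.8, 5.6), the red cube covered √(2.2² + 2.9²) ≈ 3.6 units.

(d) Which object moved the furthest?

the magenta cone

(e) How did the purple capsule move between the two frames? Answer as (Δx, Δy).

(-1.8, 0.3)

The purple capsule was at about (13.2, 2.9) and moved to about (11.4, 3.2).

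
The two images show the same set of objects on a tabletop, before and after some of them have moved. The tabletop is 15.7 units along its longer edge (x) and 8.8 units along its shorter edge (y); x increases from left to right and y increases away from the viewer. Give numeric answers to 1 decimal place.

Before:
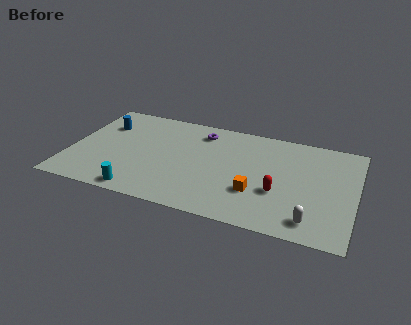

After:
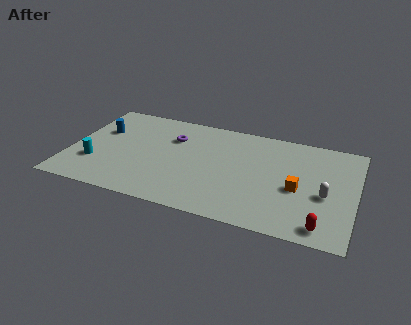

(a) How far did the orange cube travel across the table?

2.4

From (10.4, 2.8) to (12.6, 3.8), the orange cube covered √(2.2² + 1.0²) ≈ 2.4 units.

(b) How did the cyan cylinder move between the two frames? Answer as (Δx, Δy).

(-2.7, 1.8)

The cyan cylinder was at about (4.2, 0.9) and moved to about (1.5, 2.7).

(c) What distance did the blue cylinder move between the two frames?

0.6

The blue cylinder was near (1.6, 6.3) before and (1.5, 5.7) after, so it travelled √(0.1² + 0.6²) ≈ 0.6 units.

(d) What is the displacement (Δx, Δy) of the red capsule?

(2.5, -2.1)

From the two frames, the red capsule sits at roughly (11.6, 3.2) before and (14.1, 1.1) after.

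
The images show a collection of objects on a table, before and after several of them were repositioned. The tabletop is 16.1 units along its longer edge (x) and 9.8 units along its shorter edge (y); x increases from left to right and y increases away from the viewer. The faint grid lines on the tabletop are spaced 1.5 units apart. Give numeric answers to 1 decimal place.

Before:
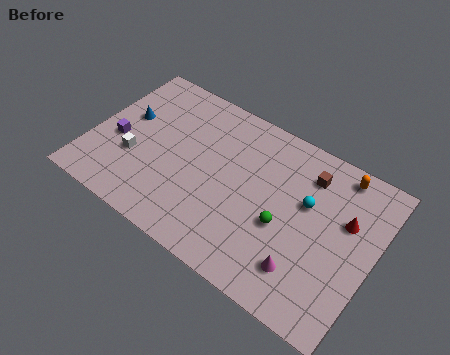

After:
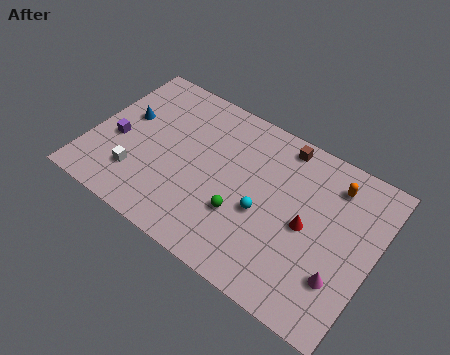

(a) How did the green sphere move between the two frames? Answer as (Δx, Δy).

(-2.3, -0.7)

From the two frames, the green sphere sits at roughly (11.2, 4.0) before and (8.9, 3.3) after.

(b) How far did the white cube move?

1.1

The white cube moved from about (2.6, 3.5) to (3.0, 2.5), a distance of √(0.4² + 1.0²) ≈ 1.1.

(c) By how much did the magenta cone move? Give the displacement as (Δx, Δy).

(1.9, 0.6)

The magenta cone started near (12.7, 2.2) and ended near (14.6, 2.8).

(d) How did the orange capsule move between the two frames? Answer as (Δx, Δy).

(-0.2, -0.8)

The orange capsule started near (13.6, 8.7) and ended near (13.4, 7.9).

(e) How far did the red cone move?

2.5

The red cone moved from about (14.4, 6.2) to (12.4, 4.7), a distance of √(2.0² + 1.5²) ≈ 2.5.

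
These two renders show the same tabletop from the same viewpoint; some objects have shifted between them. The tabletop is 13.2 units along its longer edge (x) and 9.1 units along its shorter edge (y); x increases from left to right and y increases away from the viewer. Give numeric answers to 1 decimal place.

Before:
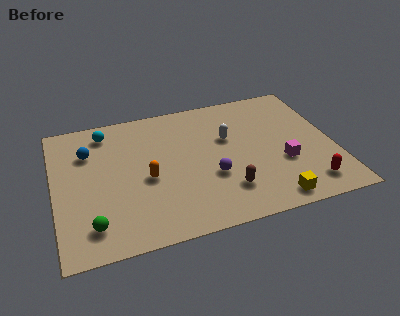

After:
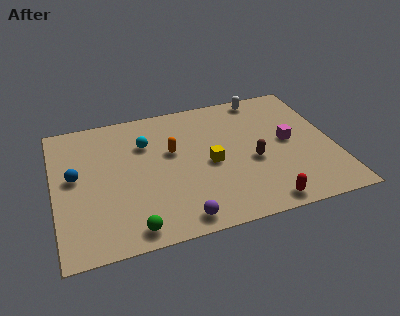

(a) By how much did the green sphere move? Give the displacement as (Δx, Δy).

(1.8, -0.7)

From the two frames, the green sphere sits at roughly (1.6, 1.7) before and (3.4, 1.0) after.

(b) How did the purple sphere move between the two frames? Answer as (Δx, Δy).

(-1.7, -2.3)

The purple sphere was at about (7.3, 3.3) and moved to about (5.6, 1.0).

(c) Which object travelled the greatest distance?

the yellow cube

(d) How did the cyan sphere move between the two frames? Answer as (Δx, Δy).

(1.8, -1.3)

The cyan sphere was at about (2.6, 7.7) and moved to about (4.4, 6.4).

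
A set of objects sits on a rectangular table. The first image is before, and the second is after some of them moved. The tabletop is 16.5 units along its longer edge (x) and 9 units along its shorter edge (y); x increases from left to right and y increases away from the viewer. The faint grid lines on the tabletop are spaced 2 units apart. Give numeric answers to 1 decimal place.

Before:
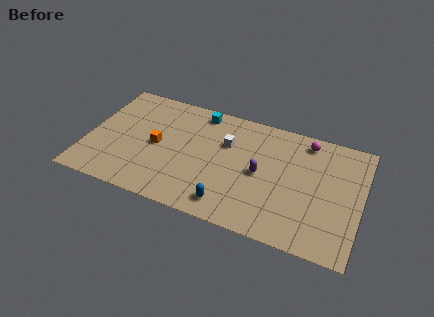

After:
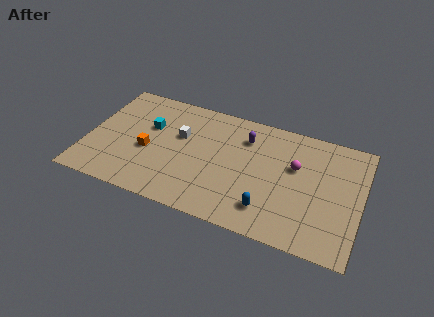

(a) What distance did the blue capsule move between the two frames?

2.4

The blue capsule was near (8.9, 1.4) before and (11.2, 1.9) after, so it travelled √(2.3² + 0.5²) ≈ 2.4 units.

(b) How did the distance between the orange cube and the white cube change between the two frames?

-1.9

The distance was about 4.4 in the first image and 2.5 in the second, so they moved 1.9 units closer together.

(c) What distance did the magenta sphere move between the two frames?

2.3

The magenta sphere moved from about (13.0, 7.8) to (12.5, 5.6), a distance of √(0.5² + 2.2²) ≈ 2.3.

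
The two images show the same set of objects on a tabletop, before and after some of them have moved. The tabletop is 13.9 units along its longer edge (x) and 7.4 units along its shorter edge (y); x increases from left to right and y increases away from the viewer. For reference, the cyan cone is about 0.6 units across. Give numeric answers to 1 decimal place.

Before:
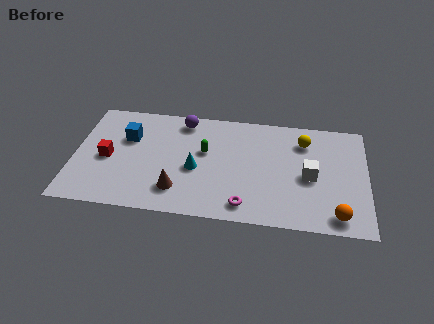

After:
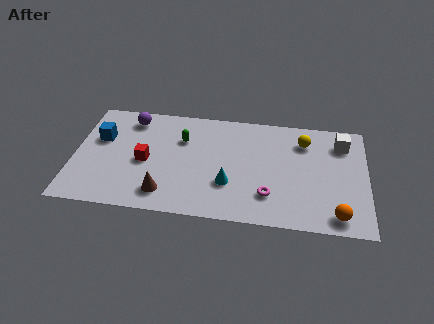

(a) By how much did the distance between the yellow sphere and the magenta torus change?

-1.2

They were about 5.3 units apart before and 4.1 after — 1.2 units closer together.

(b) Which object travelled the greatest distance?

the white cube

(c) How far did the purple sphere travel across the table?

2.5

From (5.1, 6.4) to (2.6, 6.2), the purple sphere covered √(2.5² + 0.2²) ≈ 2.5 units.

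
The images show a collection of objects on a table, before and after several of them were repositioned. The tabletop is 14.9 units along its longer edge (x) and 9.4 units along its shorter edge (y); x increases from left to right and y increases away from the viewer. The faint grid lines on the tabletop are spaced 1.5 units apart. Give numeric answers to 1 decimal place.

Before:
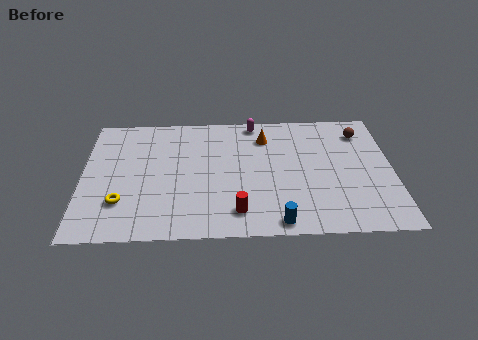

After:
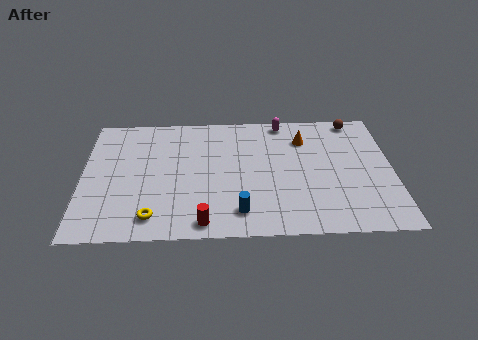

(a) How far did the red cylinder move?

1.7

The red cylinder moved from about (7.4, 1.7) to (5.8, 1.0), a distance of √(1.6² + 0.7²) ≈ 1.7.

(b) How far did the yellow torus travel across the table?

1.9

The yellow torus was near (1.9, 2.6) before and (3.4, 1.5) after, so it travelled √(1.5² + 1.1²) ≈ 1.9 units.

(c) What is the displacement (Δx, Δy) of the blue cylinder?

(-1.8, 0.8)

The blue cylinder started near (9.3, 0.9) and ended near (7.5, 1.7).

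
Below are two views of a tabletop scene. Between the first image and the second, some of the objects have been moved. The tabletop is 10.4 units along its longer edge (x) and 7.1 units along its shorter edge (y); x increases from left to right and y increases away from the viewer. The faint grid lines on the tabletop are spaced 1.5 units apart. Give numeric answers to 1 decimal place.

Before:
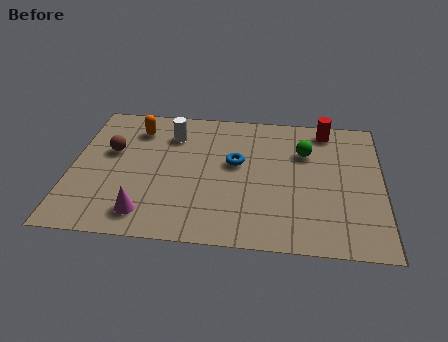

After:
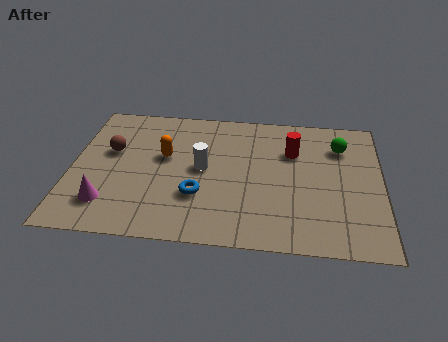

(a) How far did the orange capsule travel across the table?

1.7

From (2.1, 5.6) to (3.1, 4.2), the orange capsule covered √(1.0² + 1.4²) ≈ 1.7 units.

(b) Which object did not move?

the brown sphere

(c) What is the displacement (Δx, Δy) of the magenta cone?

(-1.3, 0.4)

From the two frames, the magenta cone sits at roughly (2.6, 1.2) before and (1.3, 1.6) after.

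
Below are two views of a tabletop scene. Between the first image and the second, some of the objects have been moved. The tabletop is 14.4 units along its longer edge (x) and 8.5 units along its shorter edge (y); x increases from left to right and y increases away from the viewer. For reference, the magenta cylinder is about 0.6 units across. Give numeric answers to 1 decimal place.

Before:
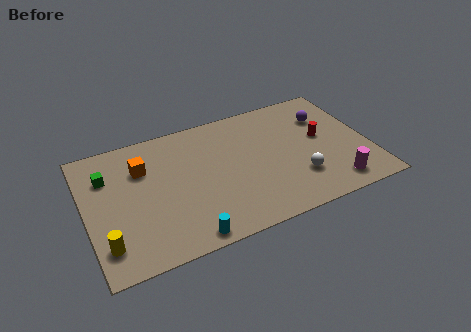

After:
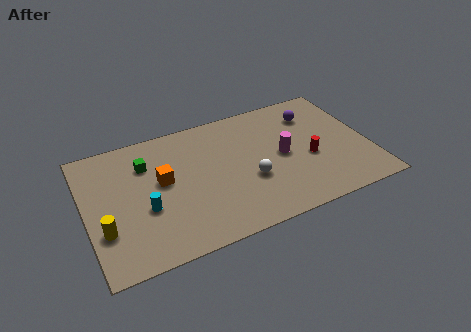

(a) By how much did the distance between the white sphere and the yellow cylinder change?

-2.4

The distance was about 9.8 in the first image and 7.4 in the second, so they moved 2.4 units closer together.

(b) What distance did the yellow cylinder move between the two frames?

0.9

The yellow cylinder moved from about (0.8, 1.8) to (0.8, 2.7), a distance of √(0.0² + 0.9²) ≈ 0.9.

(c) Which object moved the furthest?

the magenta cylinder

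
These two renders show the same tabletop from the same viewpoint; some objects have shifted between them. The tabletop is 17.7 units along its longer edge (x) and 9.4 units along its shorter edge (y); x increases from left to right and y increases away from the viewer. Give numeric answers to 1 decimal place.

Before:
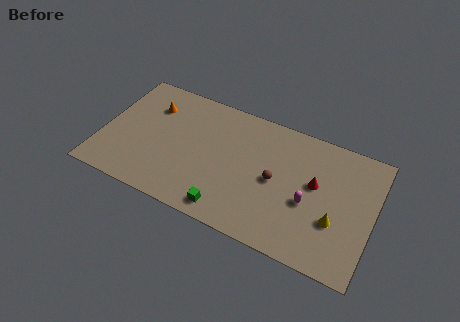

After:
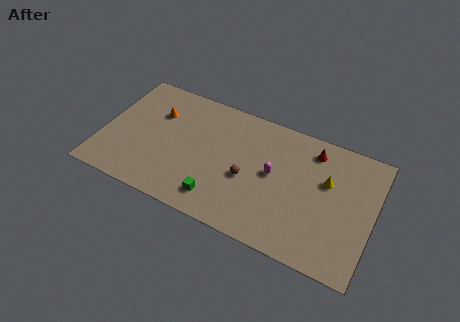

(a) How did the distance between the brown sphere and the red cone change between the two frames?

+2.8

They were about 2.6 units apart before and 5.4 after — 2.8 units further apart.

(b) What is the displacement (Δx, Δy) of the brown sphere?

(-1.8, -0.6)

From the two frames, the brown sphere sits at roughly (11.4, 4.6) before and (9.6, 4.0) after.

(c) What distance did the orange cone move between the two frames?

0.6

The orange cone was near (2.9, 6.9) before and (3.3, 6.5) after, so it travelled √(0.4² + 0.4²) ≈ 0.6 units.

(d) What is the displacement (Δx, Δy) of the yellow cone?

(-0.8, 2.6)

The yellow cone was at about (15.4, 3.3) and moved to about (14.6, 5.9).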